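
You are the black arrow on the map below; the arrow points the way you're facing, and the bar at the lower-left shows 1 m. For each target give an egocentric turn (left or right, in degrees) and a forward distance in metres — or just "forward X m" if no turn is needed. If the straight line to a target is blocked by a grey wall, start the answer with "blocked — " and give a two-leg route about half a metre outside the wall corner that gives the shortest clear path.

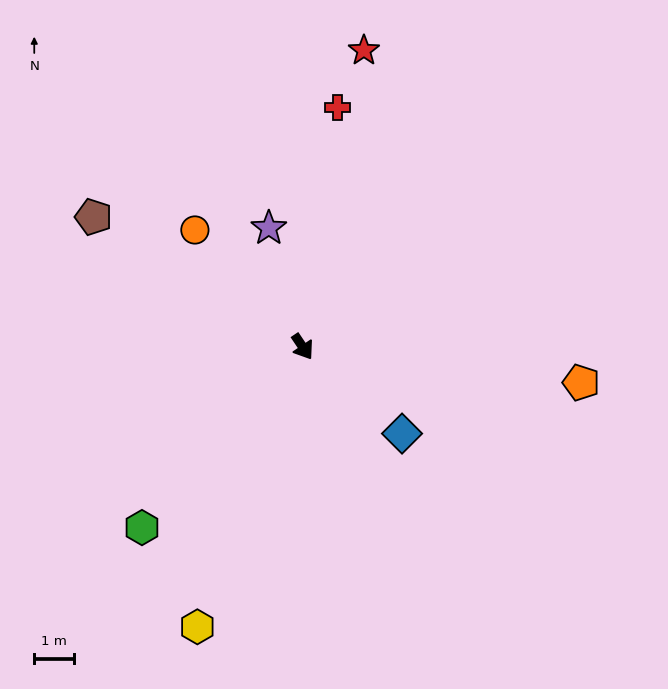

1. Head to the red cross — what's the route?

turn left 138°, forward 6.2 m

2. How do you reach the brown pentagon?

turn right 156°, forward 6.3 m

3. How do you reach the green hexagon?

turn right 76°, forward 6.2 m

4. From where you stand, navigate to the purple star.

turn left 162°, forward 3.1 m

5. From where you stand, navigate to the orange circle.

turn right 171°, forward 4.0 m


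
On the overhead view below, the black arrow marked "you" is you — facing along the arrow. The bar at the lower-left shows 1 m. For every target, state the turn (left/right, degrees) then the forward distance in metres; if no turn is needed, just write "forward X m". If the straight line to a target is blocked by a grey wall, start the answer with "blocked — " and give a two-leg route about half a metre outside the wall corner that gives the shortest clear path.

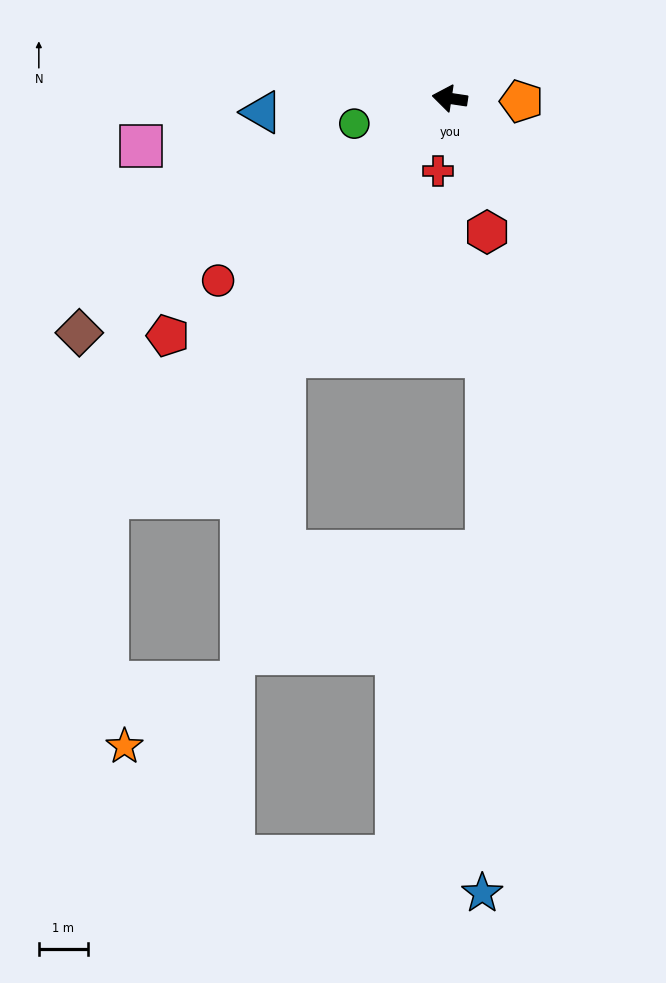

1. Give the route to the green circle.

turn left 23°, forward 2.0 m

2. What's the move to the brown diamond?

turn left 41°, forward 8.9 m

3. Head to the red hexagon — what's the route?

turn left 114°, forward 2.8 m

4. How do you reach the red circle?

turn left 47°, forward 6.0 m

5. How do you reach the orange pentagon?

turn right 174°, forward 1.5 m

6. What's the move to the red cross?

turn left 89°, forward 1.5 m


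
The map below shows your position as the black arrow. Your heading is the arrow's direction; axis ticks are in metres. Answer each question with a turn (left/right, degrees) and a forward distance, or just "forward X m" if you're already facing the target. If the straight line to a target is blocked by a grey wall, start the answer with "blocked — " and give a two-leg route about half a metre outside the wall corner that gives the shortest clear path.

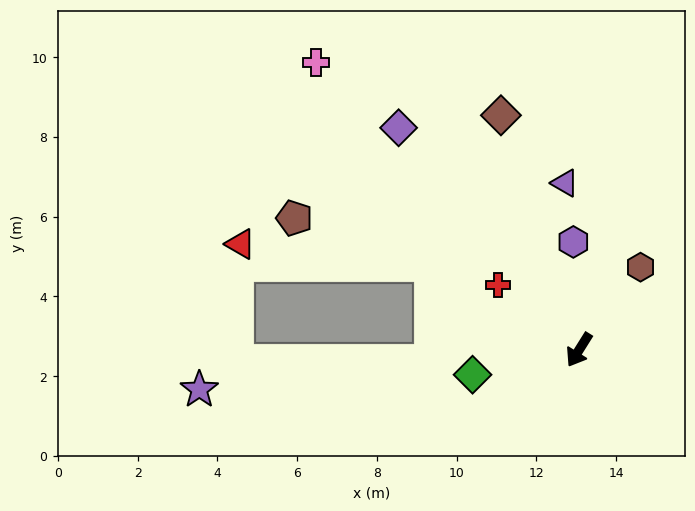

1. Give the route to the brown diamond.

turn right 130°, forward 6.2 m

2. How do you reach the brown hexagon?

turn left 175°, forward 2.6 m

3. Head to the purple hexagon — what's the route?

turn right 145°, forward 2.7 m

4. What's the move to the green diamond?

turn right 45°, forward 2.7 m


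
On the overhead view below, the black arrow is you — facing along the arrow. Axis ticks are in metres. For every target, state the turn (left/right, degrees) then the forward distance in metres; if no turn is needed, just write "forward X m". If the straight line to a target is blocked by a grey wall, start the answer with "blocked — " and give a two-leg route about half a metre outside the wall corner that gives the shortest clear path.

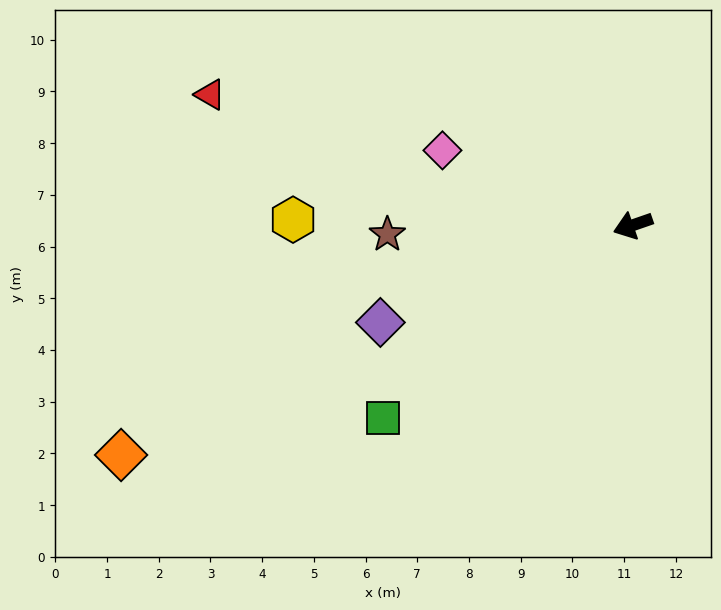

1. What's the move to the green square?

turn left 19°, forward 6.1 m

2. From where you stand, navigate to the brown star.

turn right 17°, forward 4.8 m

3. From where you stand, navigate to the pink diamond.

turn right 41°, forward 4.0 m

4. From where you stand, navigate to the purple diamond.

forward 5.2 m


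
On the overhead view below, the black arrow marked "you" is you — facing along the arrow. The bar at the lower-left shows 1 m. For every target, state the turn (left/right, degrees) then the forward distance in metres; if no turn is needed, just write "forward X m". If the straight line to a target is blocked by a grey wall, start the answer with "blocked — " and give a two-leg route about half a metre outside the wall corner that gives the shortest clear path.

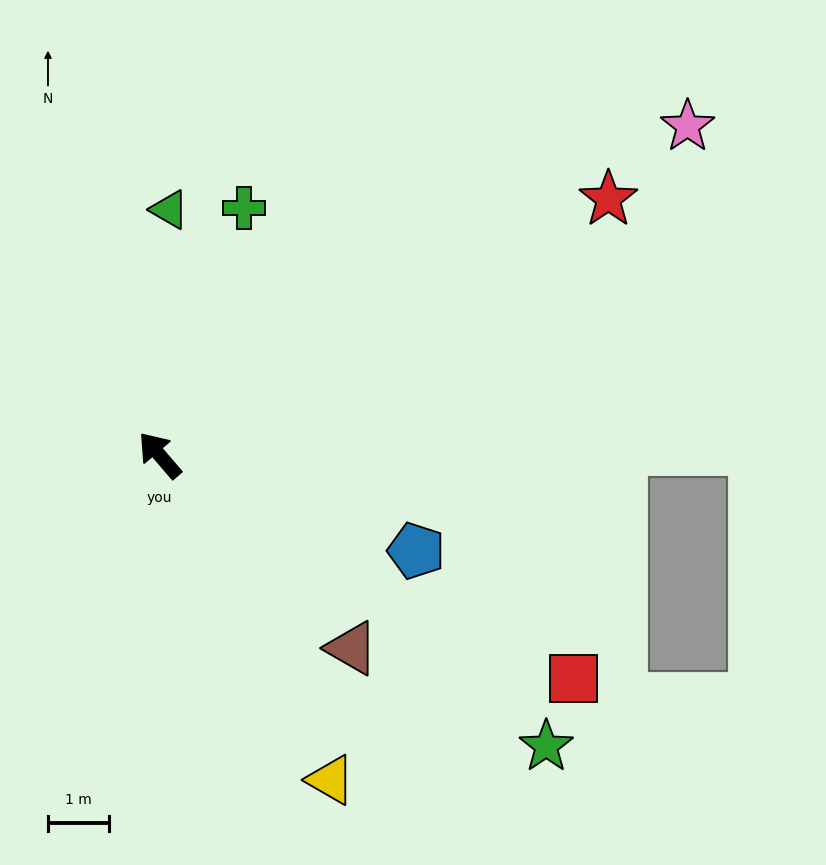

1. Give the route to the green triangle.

turn right 43°, forward 4.0 m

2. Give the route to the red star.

turn right 101°, forward 8.4 m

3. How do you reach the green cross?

turn right 59°, forward 4.2 m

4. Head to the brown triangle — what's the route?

turn right 176°, forward 4.4 m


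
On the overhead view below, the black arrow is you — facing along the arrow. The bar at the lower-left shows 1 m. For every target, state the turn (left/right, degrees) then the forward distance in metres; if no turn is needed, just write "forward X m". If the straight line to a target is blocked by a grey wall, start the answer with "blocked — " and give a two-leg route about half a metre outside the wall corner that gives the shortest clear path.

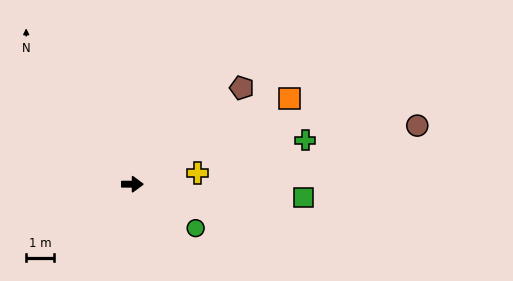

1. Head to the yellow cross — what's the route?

turn left 10°, forward 2.4 m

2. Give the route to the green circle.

turn right 35°, forward 2.7 m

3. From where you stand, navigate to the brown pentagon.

turn left 41°, forward 5.2 m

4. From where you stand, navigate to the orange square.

turn left 29°, forward 6.4 m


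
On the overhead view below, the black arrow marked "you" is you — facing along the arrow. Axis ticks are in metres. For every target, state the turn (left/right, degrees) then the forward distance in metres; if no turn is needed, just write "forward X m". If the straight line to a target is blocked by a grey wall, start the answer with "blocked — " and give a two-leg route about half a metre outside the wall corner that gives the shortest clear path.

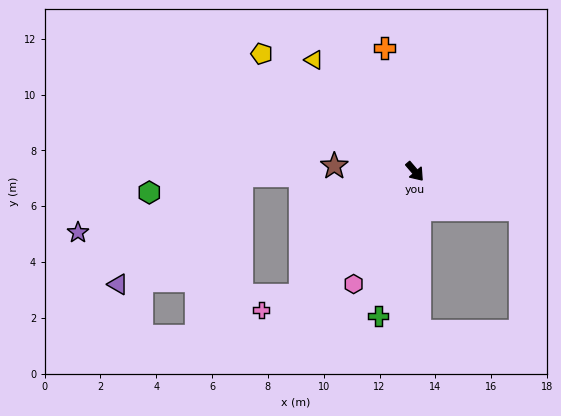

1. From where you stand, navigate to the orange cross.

turn left 153°, forward 4.6 m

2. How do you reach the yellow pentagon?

turn right 168°, forward 6.9 m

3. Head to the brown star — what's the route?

turn right 134°, forward 2.9 m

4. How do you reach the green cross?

turn right 55°, forward 5.3 m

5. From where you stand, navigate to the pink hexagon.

turn right 69°, forward 4.6 m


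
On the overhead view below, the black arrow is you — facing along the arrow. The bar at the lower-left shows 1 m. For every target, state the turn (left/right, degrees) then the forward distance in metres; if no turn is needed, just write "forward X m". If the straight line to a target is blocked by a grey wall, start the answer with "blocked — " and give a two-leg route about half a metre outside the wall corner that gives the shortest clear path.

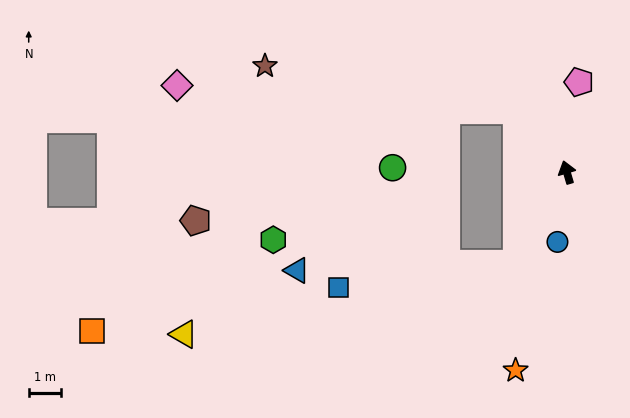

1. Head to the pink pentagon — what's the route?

turn right 24°, forward 2.8 m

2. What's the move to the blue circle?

turn left 156°, forward 2.2 m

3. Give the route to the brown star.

blocked — turn left 23°, forward 2.5 m, then turn left 41°, forward 7.9 m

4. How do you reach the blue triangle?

blocked — turn left 135°, forward 3.2 m, then turn right 60°, forward 6.8 m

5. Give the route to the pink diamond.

blocked — turn left 23°, forward 2.5 m, then turn left 46°, forward 10.5 m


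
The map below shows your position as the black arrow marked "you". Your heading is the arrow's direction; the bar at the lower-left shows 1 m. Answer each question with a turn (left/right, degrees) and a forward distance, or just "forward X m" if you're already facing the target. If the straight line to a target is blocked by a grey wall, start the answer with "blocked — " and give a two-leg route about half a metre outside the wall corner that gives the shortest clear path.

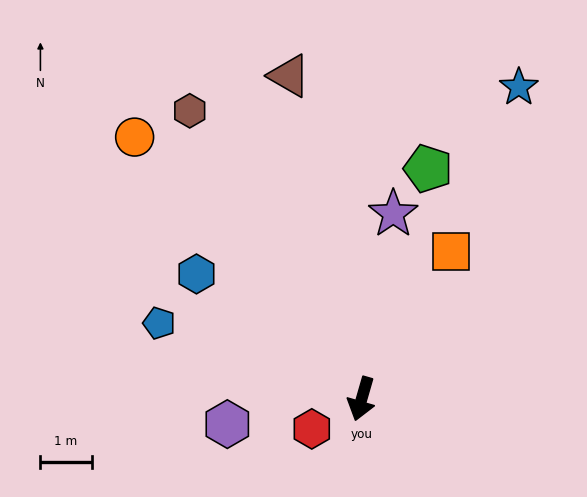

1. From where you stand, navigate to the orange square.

turn left 165°, forward 3.4 m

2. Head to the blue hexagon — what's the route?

turn right 111°, forward 4.0 m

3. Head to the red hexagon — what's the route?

turn right 43°, forward 1.1 m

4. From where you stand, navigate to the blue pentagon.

turn right 94°, forward 4.2 m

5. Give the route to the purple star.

turn right 174°, forward 3.7 m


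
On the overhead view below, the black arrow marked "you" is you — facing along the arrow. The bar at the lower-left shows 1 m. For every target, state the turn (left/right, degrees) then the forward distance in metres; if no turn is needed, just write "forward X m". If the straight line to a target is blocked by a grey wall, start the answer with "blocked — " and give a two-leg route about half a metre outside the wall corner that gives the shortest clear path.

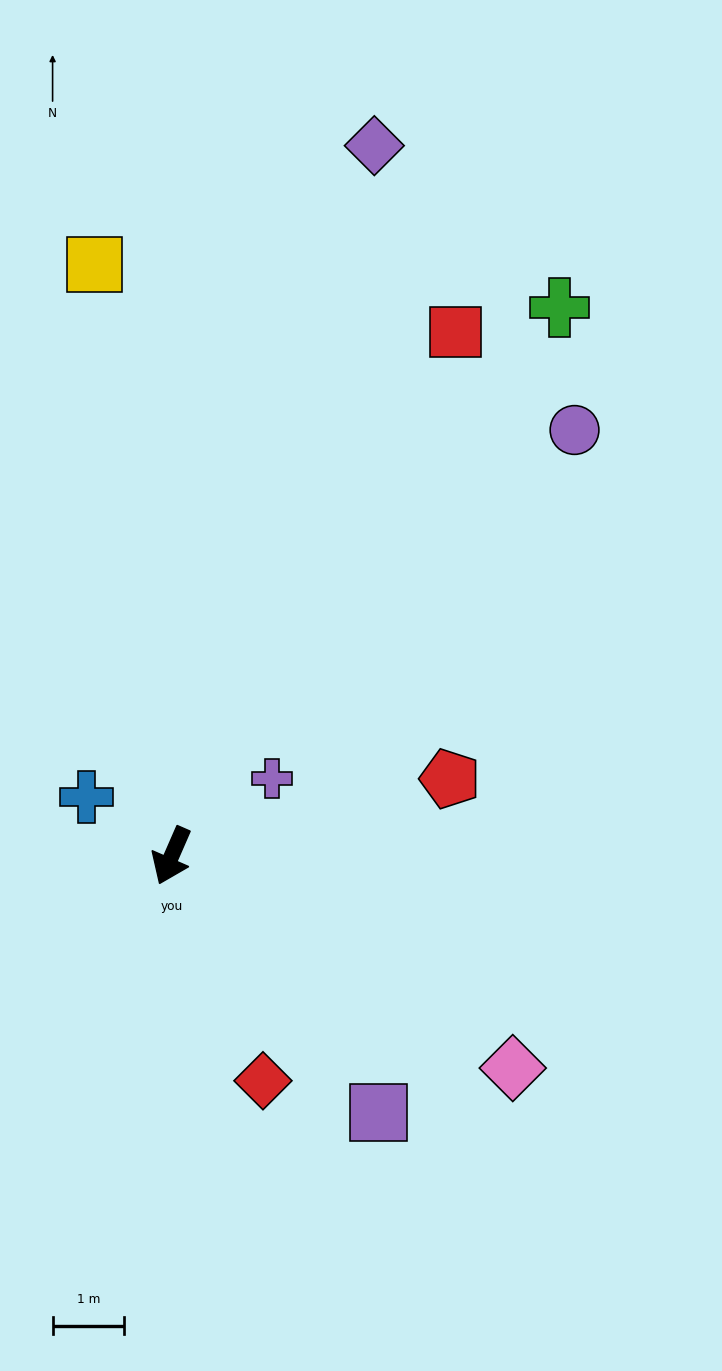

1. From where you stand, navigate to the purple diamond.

turn right 172°, forward 10.3 m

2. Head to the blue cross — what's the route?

turn right 101°, forward 1.4 m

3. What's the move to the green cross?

turn left 168°, forward 9.4 m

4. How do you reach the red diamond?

turn left 46°, forward 3.4 m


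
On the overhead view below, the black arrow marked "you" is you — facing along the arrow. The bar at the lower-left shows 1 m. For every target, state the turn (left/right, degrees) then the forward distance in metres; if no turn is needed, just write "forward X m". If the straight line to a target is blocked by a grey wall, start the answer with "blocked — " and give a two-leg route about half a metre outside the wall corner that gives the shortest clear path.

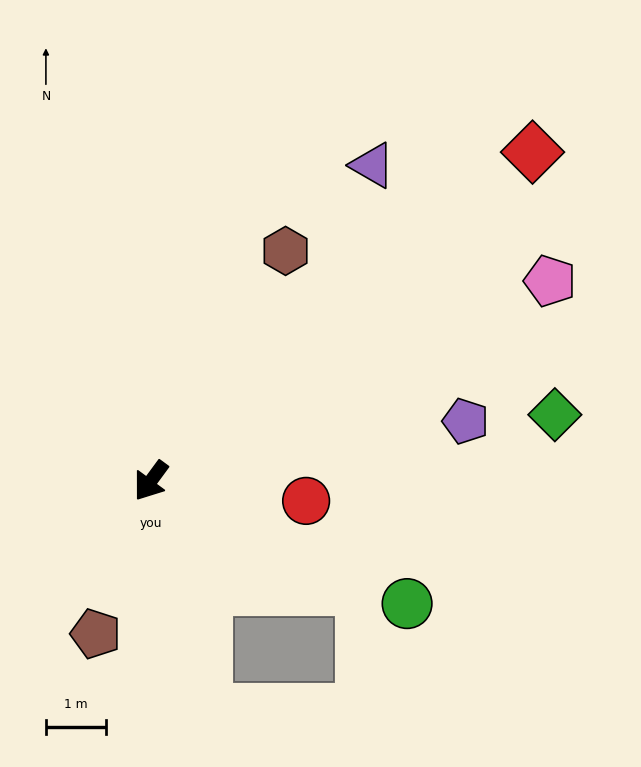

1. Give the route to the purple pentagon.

turn left 137°, forward 5.3 m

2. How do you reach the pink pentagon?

turn left 153°, forward 7.4 m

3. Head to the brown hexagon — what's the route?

turn right 174°, forward 4.4 m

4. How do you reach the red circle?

turn left 119°, forward 2.6 m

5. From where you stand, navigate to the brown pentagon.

turn left 16°, forward 2.7 m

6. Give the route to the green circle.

turn left 101°, forward 4.7 m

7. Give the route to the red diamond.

turn left 167°, forward 8.4 m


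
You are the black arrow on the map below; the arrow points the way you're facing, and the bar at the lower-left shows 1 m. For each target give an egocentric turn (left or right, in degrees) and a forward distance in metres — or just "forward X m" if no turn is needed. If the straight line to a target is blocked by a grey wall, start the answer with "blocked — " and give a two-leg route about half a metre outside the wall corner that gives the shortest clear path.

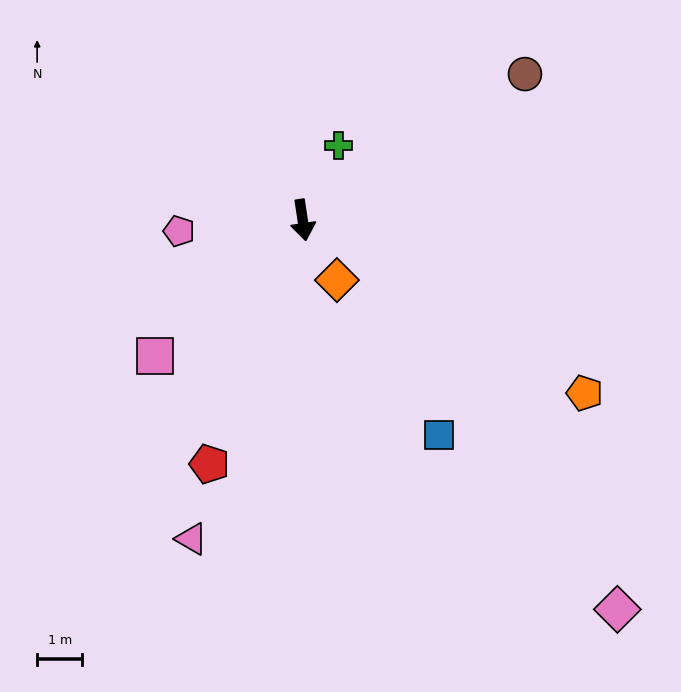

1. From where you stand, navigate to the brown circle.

turn left 115°, forward 5.9 m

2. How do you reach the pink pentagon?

turn right 93°, forward 2.8 m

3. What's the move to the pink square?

turn right 56°, forward 4.4 m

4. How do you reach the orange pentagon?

turn left 50°, forward 7.3 m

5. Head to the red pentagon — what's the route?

turn right 29°, forward 5.8 m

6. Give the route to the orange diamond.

turn left 21°, forward 1.5 m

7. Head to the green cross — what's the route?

turn left 146°, forward 1.8 m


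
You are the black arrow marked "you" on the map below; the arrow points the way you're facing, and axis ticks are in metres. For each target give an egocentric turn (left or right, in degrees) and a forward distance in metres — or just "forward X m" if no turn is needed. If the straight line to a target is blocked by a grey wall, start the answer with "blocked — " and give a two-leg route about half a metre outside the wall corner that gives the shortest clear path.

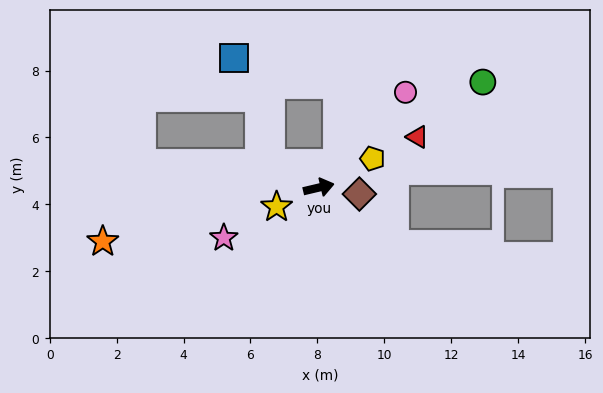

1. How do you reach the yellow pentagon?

turn left 15°, forward 1.8 m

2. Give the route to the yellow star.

turn right 169°, forward 1.4 m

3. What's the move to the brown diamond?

turn right 22°, forward 1.2 m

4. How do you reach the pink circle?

turn left 34°, forward 3.9 m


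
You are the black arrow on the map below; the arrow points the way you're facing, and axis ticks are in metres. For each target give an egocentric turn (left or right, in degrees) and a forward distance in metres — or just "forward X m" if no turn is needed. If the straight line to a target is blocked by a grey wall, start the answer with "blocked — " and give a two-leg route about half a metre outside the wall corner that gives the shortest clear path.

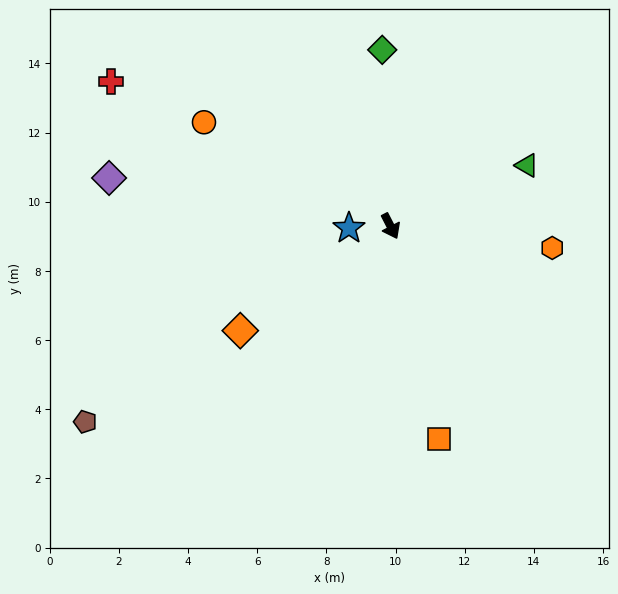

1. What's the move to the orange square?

turn right 14°, forward 6.3 m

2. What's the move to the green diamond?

turn left 156°, forward 5.1 m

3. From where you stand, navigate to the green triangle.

turn left 87°, forward 4.3 m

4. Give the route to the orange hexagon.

turn left 55°, forward 4.7 m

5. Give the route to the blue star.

turn right 114°, forward 1.2 m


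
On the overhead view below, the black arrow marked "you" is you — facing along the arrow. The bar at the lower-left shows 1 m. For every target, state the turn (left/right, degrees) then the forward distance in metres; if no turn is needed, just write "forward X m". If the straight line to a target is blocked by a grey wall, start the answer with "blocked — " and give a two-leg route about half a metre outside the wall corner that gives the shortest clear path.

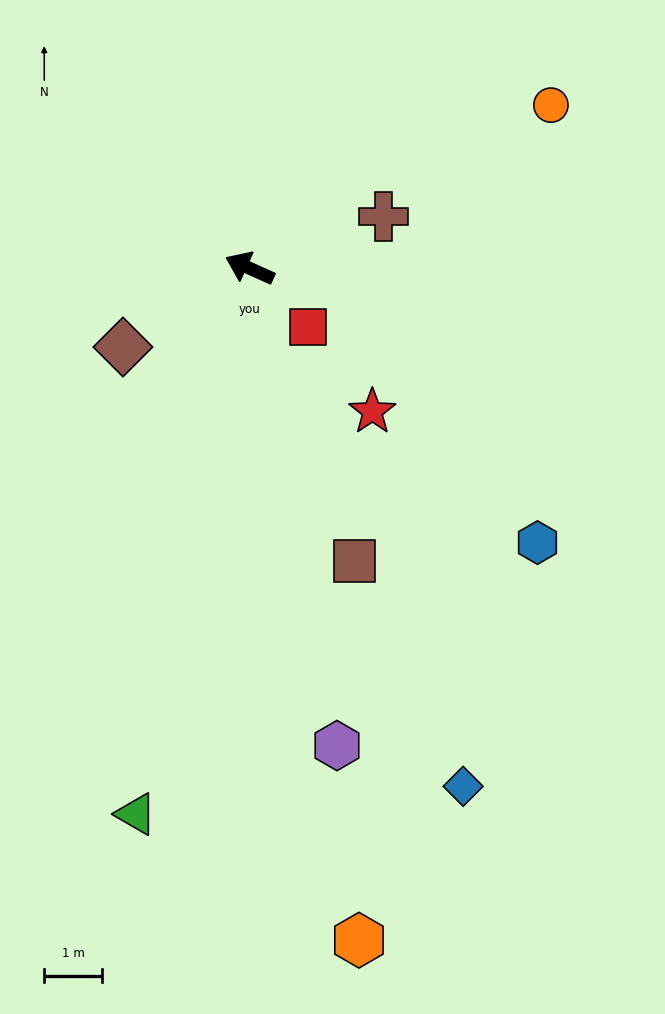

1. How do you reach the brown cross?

turn right 135°, forward 2.5 m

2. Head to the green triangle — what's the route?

turn left 102°, forward 9.6 m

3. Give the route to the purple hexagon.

turn left 125°, forward 8.4 m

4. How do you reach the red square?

turn left 159°, forward 1.4 m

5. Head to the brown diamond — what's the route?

turn left 56°, forward 2.6 m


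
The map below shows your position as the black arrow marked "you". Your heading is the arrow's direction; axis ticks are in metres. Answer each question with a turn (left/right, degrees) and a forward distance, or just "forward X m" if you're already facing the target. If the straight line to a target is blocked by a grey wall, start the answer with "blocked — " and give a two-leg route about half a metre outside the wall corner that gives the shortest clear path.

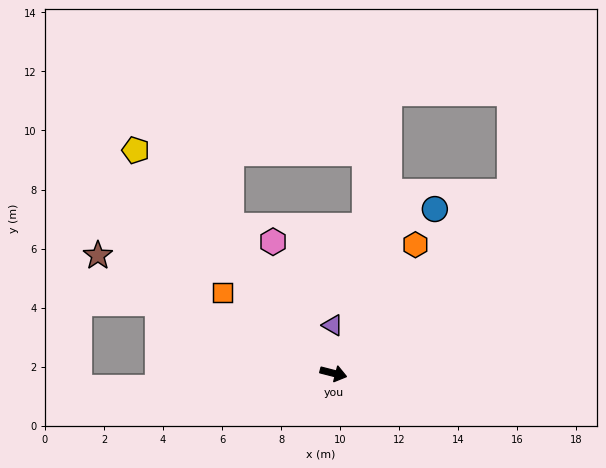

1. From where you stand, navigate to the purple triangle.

turn left 105°, forward 1.6 m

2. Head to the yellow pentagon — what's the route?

turn left 146°, forward 10.1 m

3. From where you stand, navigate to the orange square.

turn left 158°, forward 4.7 m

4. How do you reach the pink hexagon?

turn left 129°, forward 4.9 m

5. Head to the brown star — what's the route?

turn left 168°, forward 8.9 m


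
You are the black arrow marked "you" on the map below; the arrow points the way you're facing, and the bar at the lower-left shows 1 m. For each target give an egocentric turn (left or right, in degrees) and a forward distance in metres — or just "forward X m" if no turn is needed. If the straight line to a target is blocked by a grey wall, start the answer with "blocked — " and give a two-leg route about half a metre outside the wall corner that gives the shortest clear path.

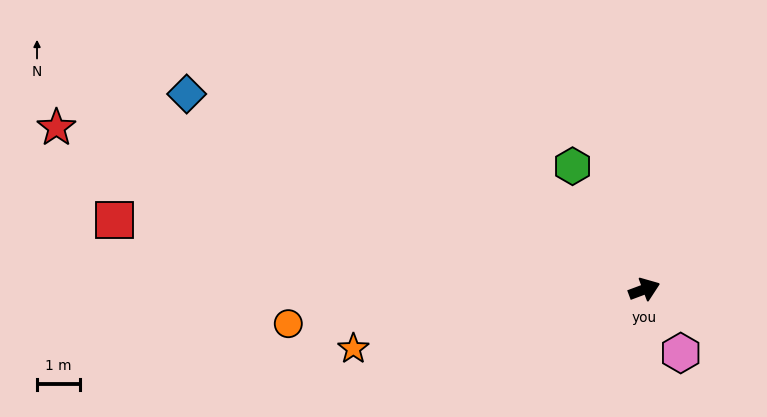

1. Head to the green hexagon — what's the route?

turn left 100°, forward 3.3 m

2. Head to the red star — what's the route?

turn left 144°, forward 14.1 m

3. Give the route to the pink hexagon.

turn right 81°, forward 1.7 m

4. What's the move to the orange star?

turn left 171°, forward 6.9 m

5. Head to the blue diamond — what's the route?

turn left 136°, forward 11.5 m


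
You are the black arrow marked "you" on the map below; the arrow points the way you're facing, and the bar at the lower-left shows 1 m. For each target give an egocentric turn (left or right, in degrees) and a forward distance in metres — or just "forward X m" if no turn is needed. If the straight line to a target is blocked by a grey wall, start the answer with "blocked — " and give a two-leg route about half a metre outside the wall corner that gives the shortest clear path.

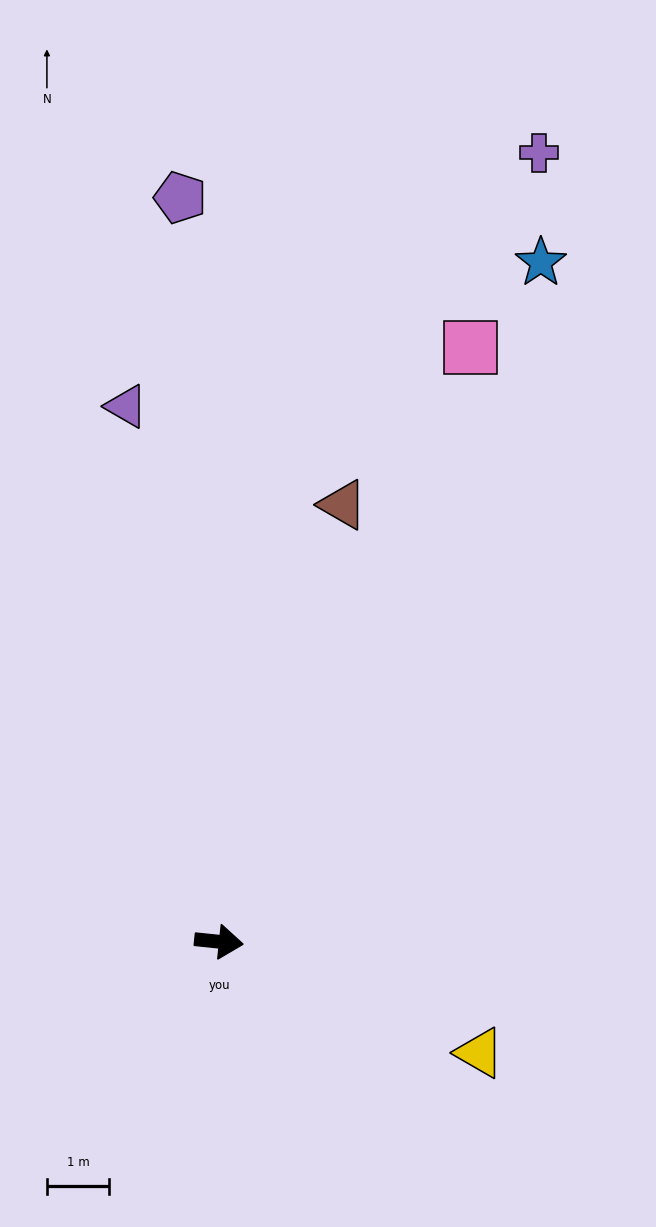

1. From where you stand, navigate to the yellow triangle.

turn right 17°, forward 4.5 m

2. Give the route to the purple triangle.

turn left 106°, forward 8.7 m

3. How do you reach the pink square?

turn left 73°, forward 10.3 m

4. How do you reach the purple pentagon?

turn left 99°, forward 11.9 m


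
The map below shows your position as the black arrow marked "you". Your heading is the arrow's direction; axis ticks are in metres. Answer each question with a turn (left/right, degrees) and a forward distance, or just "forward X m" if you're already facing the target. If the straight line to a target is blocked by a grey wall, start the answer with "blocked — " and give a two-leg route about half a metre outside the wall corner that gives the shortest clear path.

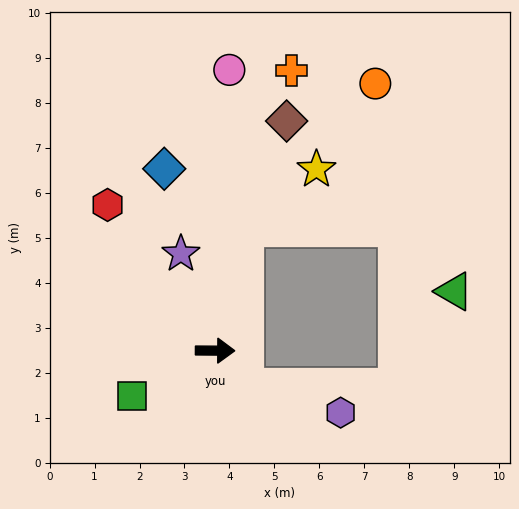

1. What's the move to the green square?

turn right 151°, forward 2.1 m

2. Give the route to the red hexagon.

turn left 127°, forward 4.0 m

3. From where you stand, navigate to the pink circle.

turn left 87°, forward 6.3 m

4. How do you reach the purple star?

turn left 110°, forward 2.3 m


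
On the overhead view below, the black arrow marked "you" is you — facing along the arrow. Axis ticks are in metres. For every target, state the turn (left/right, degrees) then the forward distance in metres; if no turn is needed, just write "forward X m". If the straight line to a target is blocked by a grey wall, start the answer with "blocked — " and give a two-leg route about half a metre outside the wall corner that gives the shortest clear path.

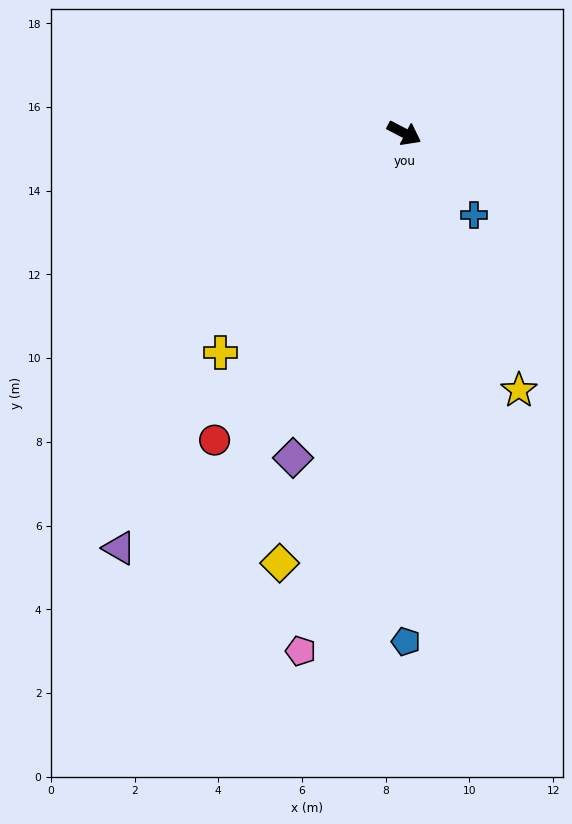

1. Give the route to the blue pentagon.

turn right 62°, forward 12.1 m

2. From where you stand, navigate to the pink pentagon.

turn right 74°, forward 12.6 m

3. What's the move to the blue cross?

turn right 22°, forward 2.6 m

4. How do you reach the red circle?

turn right 94°, forward 8.6 m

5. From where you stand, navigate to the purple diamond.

turn right 81°, forward 8.2 m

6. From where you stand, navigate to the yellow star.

turn right 38°, forward 6.7 m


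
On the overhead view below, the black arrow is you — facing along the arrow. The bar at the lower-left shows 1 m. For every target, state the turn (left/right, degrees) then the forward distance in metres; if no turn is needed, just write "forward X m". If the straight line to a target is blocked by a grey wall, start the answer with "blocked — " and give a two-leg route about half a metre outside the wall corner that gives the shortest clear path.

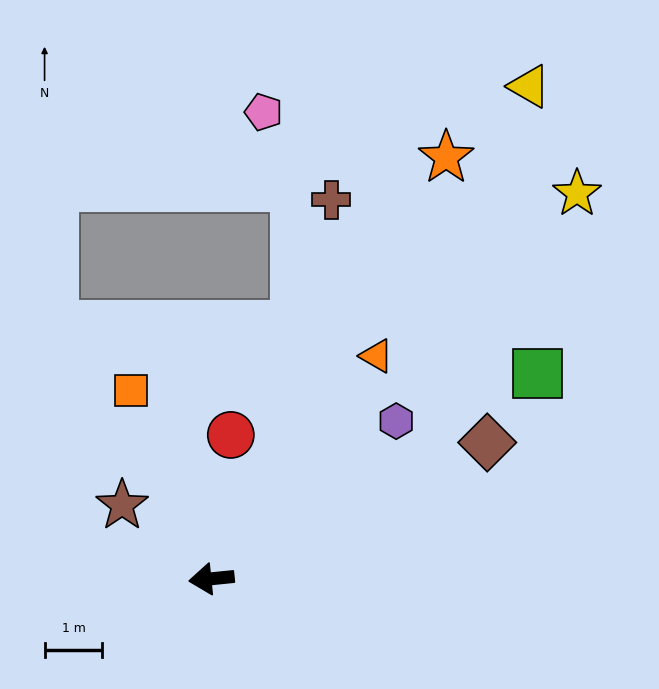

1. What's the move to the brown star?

turn right 45°, forward 2.0 m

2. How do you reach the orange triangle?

turn right 132°, forward 4.8 m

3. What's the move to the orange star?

turn right 125°, forward 8.4 m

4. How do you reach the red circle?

turn right 103°, forward 2.5 m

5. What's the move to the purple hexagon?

turn right 145°, forward 4.2 m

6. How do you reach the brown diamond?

turn right 159°, forward 5.3 m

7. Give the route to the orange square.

turn right 73°, forward 3.5 m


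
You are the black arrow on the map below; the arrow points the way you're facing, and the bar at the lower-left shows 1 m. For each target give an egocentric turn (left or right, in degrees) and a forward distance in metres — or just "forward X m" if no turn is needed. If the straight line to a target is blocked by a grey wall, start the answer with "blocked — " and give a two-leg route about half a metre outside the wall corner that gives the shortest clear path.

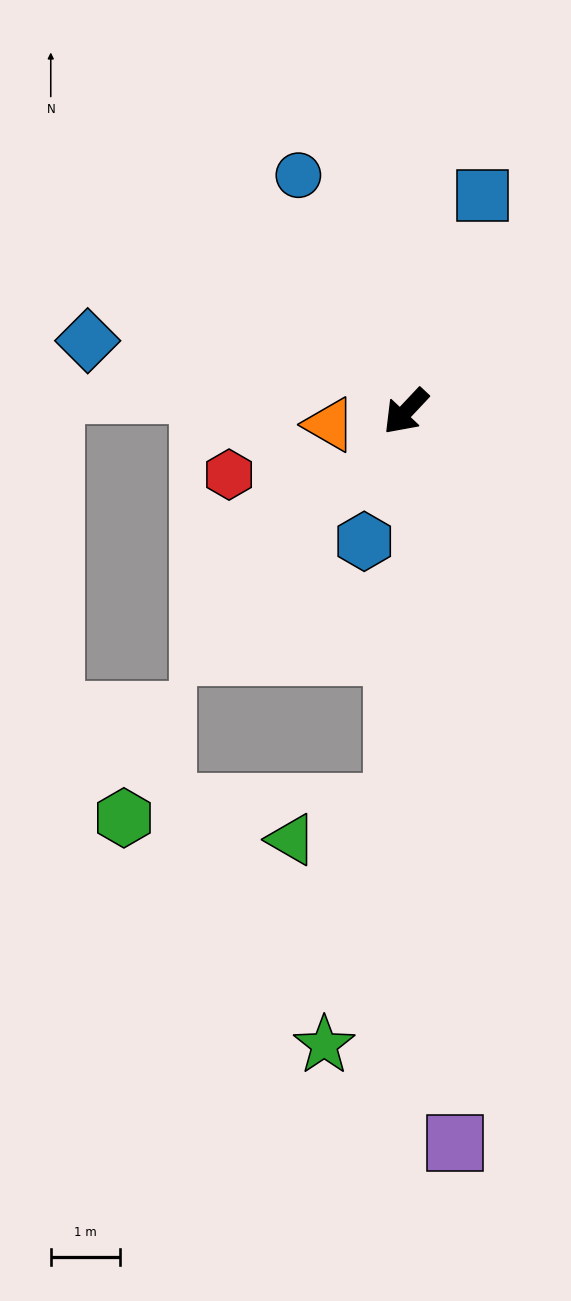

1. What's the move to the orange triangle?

turn right 37°, forward 1.1 m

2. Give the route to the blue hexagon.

turn left 25°, forward 2.0 m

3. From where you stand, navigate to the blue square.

turn right 156°, forward 3.3 m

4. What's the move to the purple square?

turn left 47°, forward 10.6 m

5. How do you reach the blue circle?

turn right 112°, forward 3.8 m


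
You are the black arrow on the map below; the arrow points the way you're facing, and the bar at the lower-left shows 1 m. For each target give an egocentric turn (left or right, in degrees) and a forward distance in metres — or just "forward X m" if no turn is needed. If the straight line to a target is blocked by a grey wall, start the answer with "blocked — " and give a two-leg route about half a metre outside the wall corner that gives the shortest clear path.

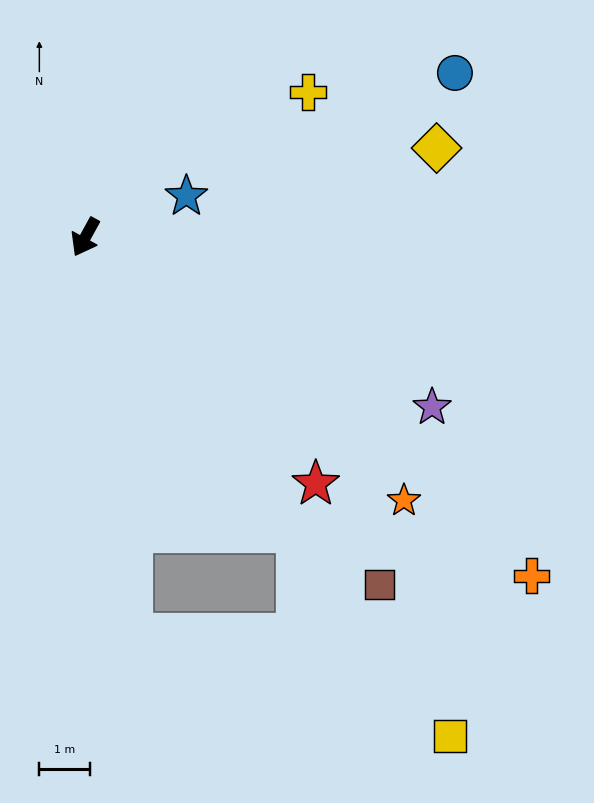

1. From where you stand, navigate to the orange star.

turn left 79°, forward 8.1 m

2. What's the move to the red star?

turn left 72°, forward 6.6 m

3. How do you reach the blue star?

turn left 141°, forward 2.1 m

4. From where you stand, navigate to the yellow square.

turn left 65°, forward 12.1 m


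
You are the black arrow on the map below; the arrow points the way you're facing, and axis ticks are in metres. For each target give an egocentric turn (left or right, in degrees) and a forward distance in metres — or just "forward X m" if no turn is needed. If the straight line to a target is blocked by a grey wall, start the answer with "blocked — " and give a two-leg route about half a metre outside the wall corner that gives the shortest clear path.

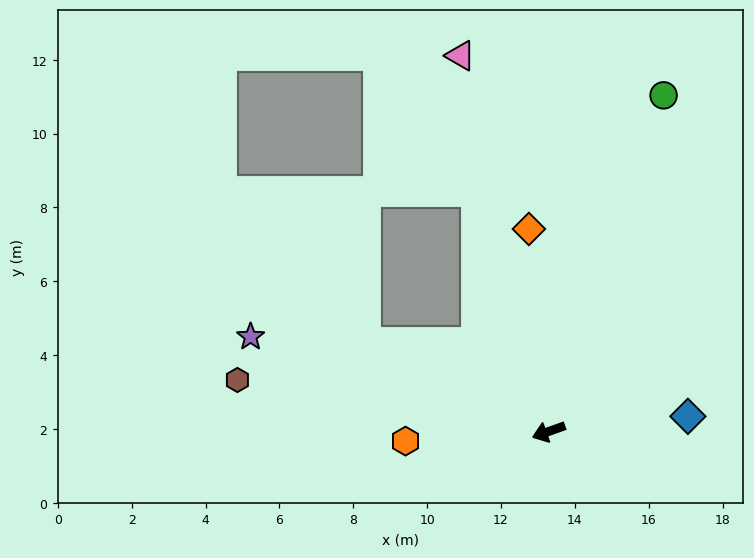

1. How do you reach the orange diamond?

turn right 104°, forward 5.5 m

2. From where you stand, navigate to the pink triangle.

turn right 97°, forward 10.5 m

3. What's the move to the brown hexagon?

turn right 29°, forward 8.5 m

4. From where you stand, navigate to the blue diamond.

turn left 166°, forward 3.8 m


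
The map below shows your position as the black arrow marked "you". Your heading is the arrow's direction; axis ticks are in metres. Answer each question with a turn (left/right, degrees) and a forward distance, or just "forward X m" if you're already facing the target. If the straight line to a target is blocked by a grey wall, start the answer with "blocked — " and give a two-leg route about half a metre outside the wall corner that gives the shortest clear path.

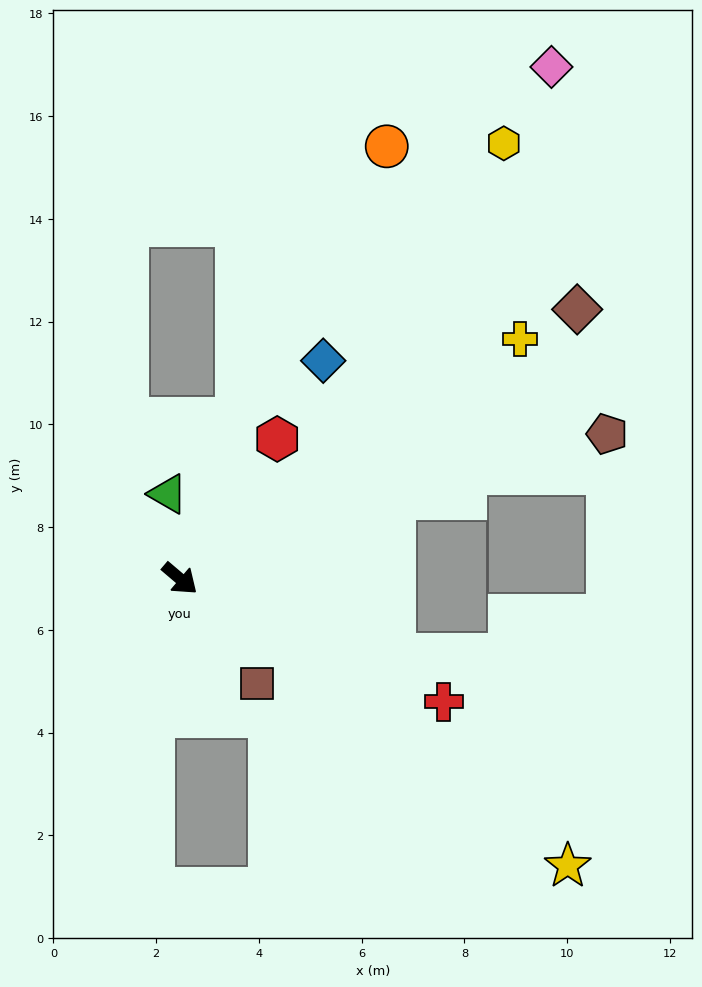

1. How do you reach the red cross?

turn left 15°, forward 5.7 m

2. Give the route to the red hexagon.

turn left 95°, forward 3.3 m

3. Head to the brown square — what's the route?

turn right 13°, forward 2.5 m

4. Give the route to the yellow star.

turn left 4°, forward 9.4 m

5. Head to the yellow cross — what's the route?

turn left 75°, forward 8.1 m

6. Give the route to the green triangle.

turn left 138°, forward 1.7 m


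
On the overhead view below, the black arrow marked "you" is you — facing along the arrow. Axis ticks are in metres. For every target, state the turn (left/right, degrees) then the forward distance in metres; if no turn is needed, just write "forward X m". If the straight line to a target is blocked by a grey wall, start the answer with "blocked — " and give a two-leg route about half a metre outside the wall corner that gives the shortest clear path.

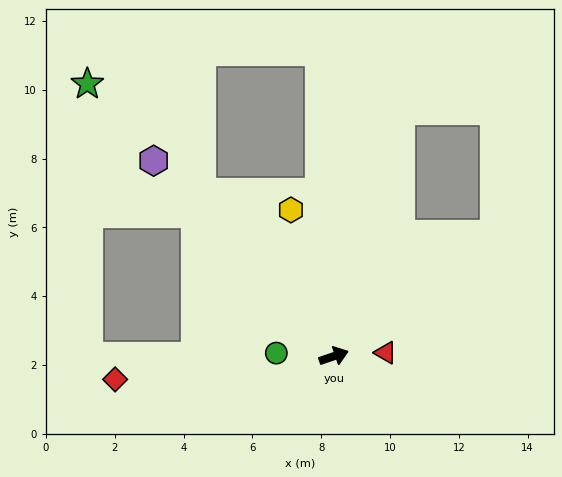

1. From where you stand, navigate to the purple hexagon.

turn left 114°, forward 7.7 m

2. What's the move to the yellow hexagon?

turn left 88°, forward 4.4 m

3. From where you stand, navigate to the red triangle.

turn right 15°, forward 1.5 m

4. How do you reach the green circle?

turn left 158°, forward 1.7 m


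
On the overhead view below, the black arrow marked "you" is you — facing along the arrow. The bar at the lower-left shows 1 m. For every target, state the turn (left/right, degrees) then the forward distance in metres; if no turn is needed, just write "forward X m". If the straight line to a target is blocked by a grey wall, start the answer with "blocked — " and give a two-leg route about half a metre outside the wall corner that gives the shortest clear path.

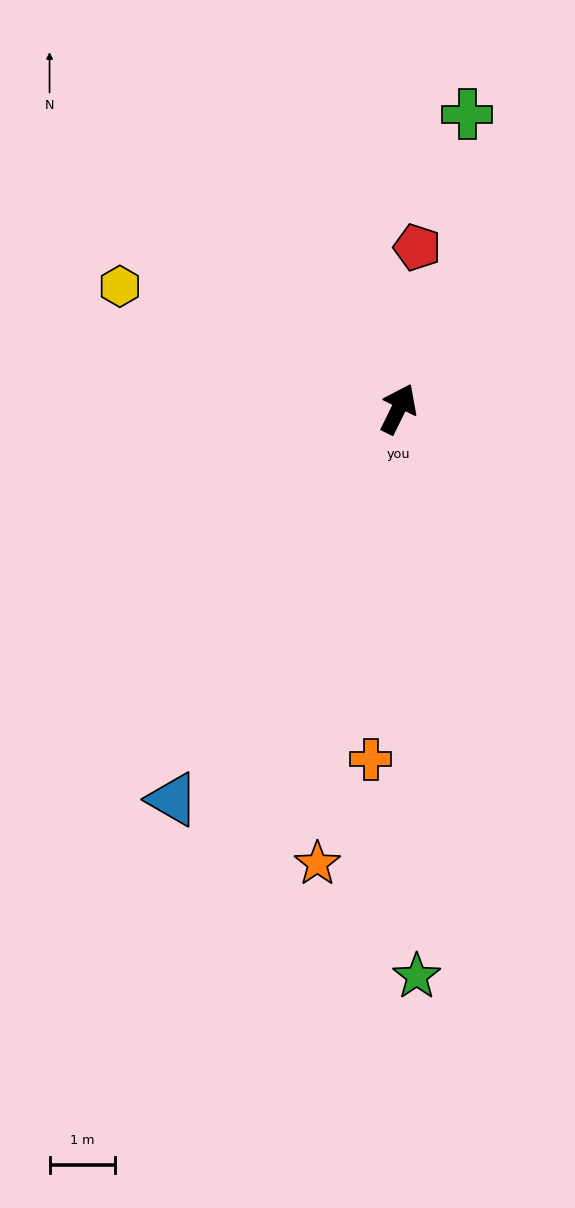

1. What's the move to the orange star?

turn right 164°, forward 7.0 m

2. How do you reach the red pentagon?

turn left 20°, forward 2.5 m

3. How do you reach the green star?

turn right 152°, forward 8.7 m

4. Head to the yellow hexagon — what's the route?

turn left 92°, forward 4.6 m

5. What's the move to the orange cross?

turn right 158°, forward 5.4 m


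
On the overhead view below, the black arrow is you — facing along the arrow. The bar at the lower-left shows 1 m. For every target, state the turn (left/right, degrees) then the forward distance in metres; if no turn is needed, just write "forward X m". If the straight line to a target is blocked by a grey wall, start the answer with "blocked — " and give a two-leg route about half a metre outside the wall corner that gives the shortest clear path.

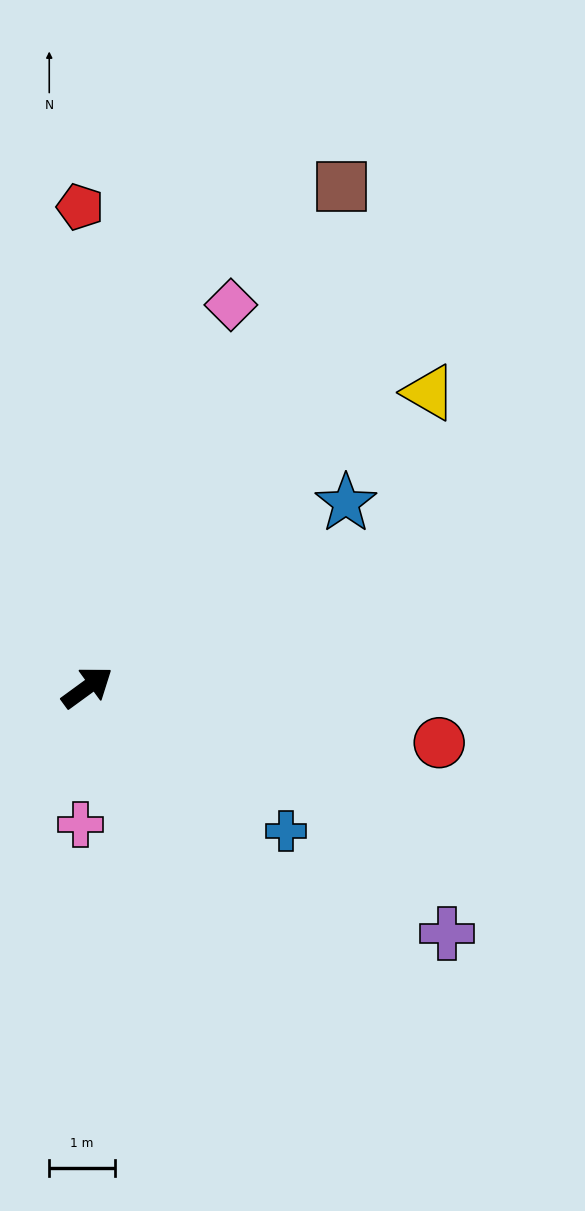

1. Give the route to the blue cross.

turn right 72°, forward 3.7 m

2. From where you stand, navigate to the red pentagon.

turn left 55°, forward 7.3 m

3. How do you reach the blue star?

forward 4.8 m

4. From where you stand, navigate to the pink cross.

turn right 129°, forward 2.1 m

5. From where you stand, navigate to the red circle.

turn right 45°, forward 5.4 m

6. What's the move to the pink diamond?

turn left 33°, forward 6.2 m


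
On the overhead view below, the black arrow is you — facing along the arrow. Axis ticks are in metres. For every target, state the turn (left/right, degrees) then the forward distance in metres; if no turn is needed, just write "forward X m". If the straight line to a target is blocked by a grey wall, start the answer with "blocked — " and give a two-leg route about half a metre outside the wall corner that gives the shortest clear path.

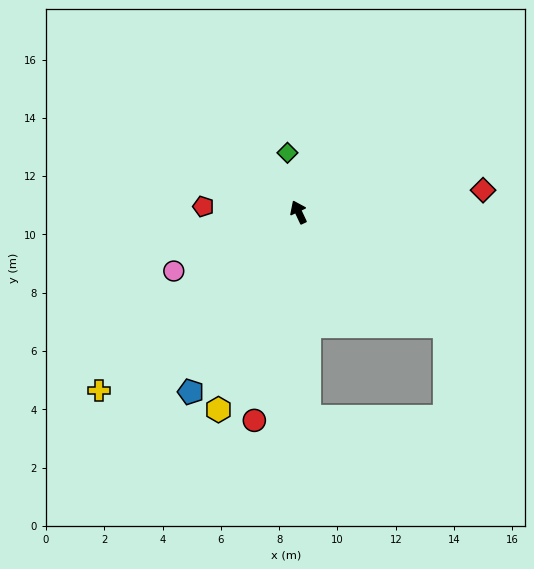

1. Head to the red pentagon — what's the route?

turn left 61°, forward 3.3 m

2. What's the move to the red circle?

turn left 143°, forward 7.3 m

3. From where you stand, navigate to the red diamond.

turn right 108°, forward 6.4 m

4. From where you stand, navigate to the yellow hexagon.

turn left 133°, forward 7.3 m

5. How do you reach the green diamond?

turn right 15°, forward 2.1 m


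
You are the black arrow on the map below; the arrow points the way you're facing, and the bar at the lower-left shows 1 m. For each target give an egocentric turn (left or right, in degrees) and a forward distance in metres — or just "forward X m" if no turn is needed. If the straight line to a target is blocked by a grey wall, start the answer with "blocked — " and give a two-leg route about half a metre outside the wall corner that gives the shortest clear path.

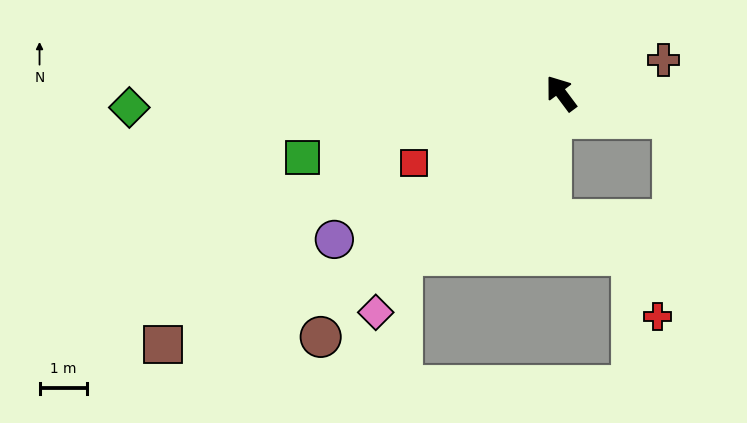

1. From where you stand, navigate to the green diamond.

turn left 55°, forward 9.1 m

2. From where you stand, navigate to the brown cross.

turn right 109°, forward 2.3 m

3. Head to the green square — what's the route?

turn left 67°, forward 5.6 m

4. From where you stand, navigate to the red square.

turn left 79°, forward 3.4 m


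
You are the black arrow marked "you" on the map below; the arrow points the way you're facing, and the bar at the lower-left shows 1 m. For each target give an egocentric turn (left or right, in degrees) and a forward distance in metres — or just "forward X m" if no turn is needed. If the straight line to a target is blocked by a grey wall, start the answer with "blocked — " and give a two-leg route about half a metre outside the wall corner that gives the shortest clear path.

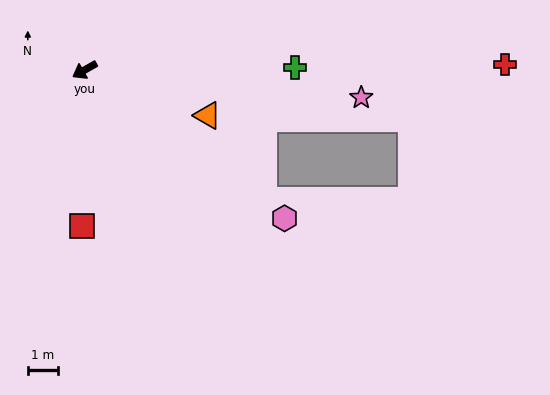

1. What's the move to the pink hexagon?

turn left 114°, forward 8.2 m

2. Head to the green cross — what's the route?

turn left 151°, forward 6.9 m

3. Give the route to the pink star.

turn left 145°, forward 9.2 m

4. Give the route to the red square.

turn left 59°, forward 5.1 m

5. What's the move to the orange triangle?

turn left 130°, forward 4.3 m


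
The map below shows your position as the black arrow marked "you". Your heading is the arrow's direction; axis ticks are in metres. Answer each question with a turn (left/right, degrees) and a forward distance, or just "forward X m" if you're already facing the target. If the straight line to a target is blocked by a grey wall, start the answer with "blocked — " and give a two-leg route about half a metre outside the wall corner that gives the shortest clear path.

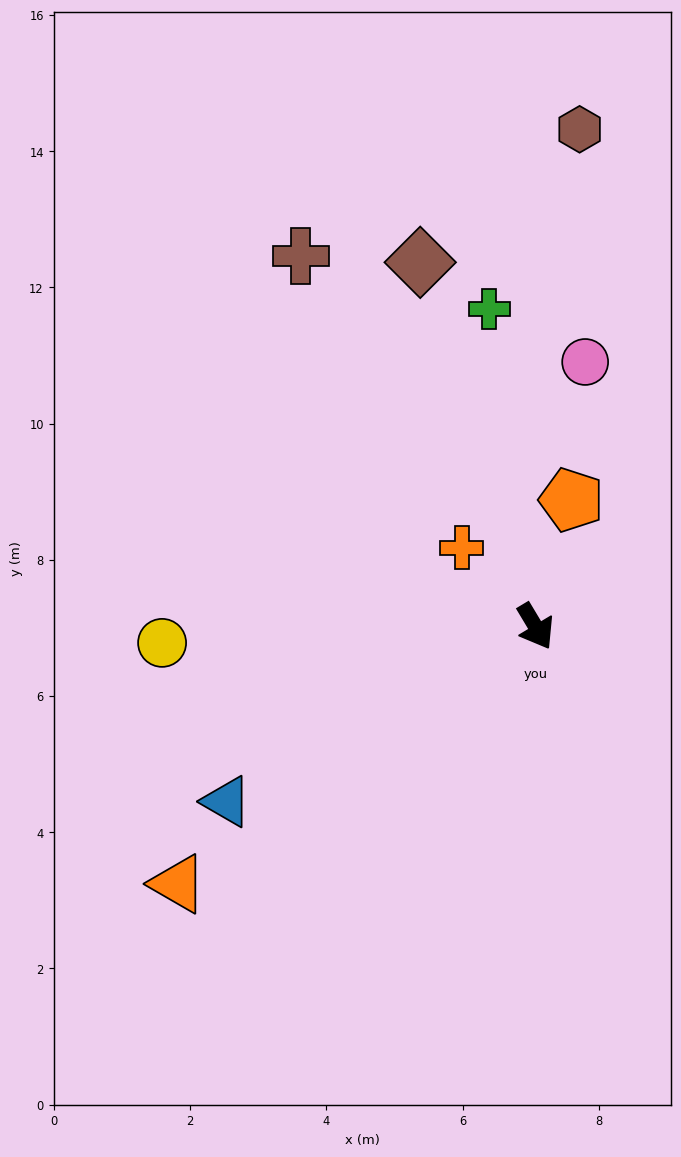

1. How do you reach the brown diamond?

turn left 167°, forward 5.6 m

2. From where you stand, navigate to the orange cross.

turn right 168°, forward 1.6 m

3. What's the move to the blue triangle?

turn right 91°, forward 5.2 m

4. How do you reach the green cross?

turn left 157°, forward 4.7 m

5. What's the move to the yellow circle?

turn right 118°, forward 5.5 m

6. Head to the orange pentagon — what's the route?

turn left 133°, forward 1.9 m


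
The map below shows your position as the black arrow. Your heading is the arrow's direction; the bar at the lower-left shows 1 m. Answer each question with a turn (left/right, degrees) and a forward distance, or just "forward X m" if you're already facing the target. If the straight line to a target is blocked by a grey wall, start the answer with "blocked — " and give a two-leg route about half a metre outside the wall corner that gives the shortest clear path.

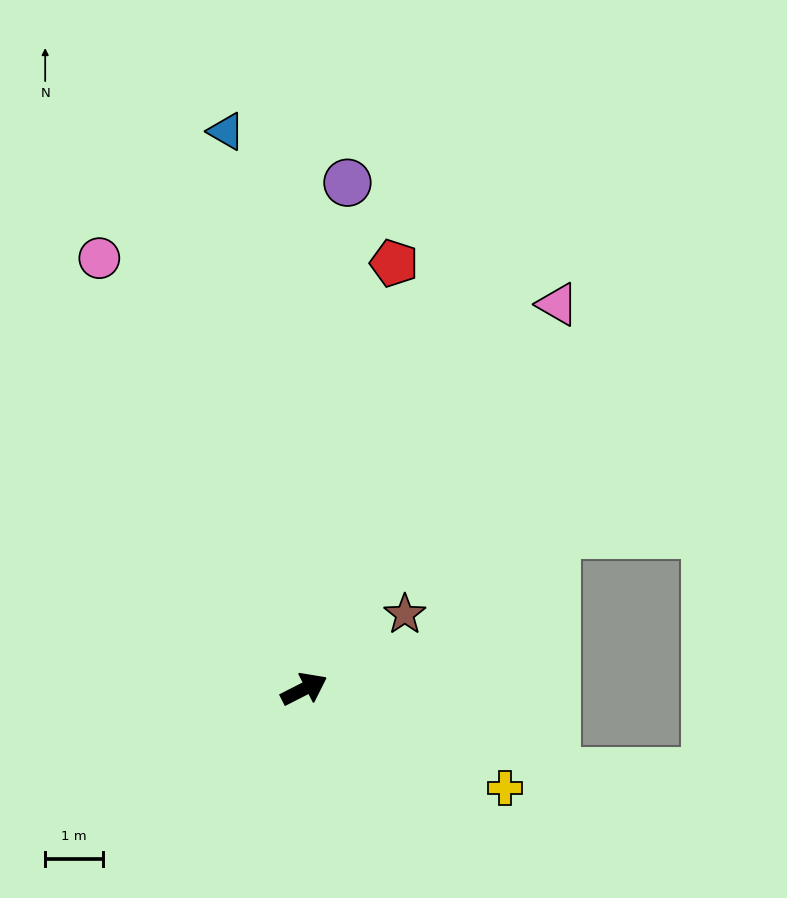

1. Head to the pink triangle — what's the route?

turn left 30°, forward 8.0 m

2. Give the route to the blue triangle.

turn left 71°, forward 9.8 m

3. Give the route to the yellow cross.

turn right 53°, forward 3.9 m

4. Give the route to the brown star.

turn left 10°, forward 2.2 m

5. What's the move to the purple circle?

turn left 58°, forward 8.8 m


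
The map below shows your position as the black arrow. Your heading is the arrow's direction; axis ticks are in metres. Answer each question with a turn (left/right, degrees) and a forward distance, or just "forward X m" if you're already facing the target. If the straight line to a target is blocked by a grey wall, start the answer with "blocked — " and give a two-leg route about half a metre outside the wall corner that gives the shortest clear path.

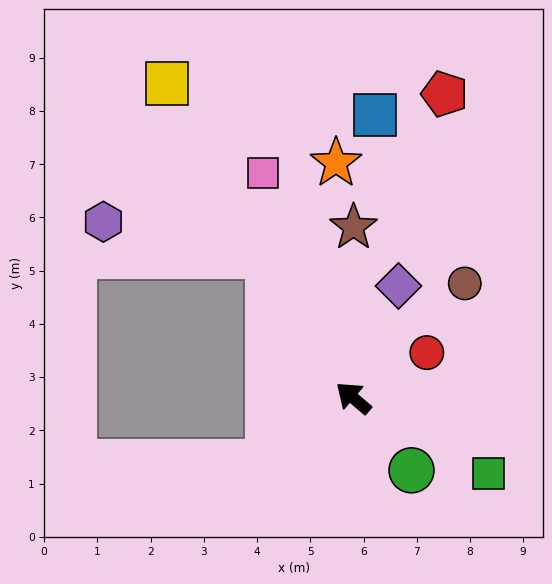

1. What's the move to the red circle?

turn right 108°, forward 1.6 m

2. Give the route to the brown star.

turn right 49°, forward 3.2 m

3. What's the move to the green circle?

turn left 169°, forward 1.7 m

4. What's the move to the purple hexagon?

blocked — turn right 18°, forward 3.1 m, then turn left 47°, forward 3.1 m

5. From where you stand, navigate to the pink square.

turn right 28°, forward 4.6 m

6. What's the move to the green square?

turn right 169°, forward 2.9 m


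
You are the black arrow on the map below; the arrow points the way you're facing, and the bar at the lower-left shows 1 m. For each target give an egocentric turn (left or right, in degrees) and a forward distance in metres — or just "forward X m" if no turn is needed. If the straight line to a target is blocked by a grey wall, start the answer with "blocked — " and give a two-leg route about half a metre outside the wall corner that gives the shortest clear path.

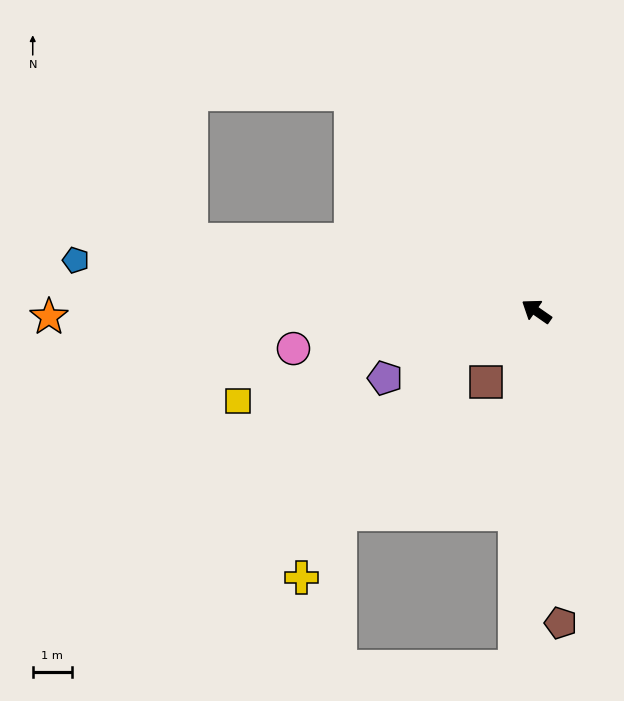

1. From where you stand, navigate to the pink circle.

turn left 44°, forward 6.2 m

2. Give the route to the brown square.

turn left 89°, forward 2.2 m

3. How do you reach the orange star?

turn left 35°, forward 12.4 m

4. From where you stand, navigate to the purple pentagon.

turn left 59°, forward 4.2 m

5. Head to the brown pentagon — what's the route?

turn left 129°, forward 7.9 m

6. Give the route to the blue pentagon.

turn left 28°, forward 11.8 m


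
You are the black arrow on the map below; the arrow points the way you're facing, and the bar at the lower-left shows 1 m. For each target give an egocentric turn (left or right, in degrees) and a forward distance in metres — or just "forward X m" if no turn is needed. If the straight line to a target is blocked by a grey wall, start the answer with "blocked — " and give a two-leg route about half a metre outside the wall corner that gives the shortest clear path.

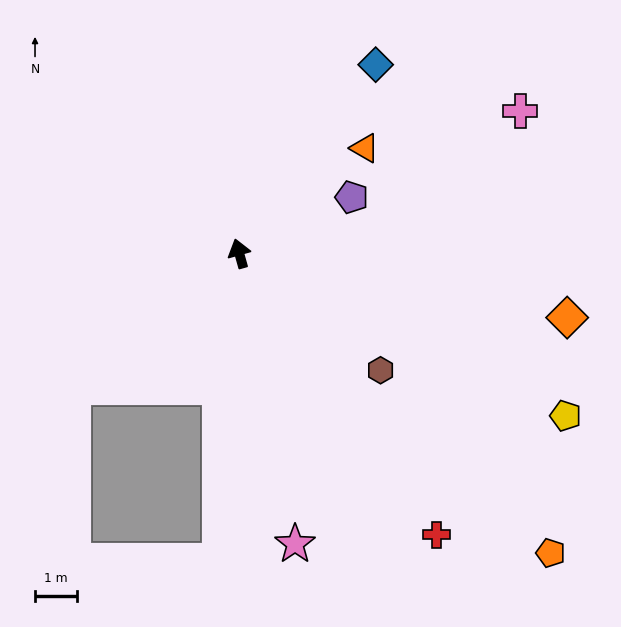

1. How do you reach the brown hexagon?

turn right 145°, forward 4.4 m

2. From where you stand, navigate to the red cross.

turn right 161°, forward 8.2 m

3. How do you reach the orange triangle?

turn right 66°, forward 3.9 m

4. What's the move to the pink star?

turn left 175°, forward 7.0 m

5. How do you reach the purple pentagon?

turn right 79°, forward 3.0 m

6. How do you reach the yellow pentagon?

turn right 132°, forward 8.7 m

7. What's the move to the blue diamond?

turn right 52°, forward 5.5 m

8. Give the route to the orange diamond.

turn right 117°, forward 7.9 m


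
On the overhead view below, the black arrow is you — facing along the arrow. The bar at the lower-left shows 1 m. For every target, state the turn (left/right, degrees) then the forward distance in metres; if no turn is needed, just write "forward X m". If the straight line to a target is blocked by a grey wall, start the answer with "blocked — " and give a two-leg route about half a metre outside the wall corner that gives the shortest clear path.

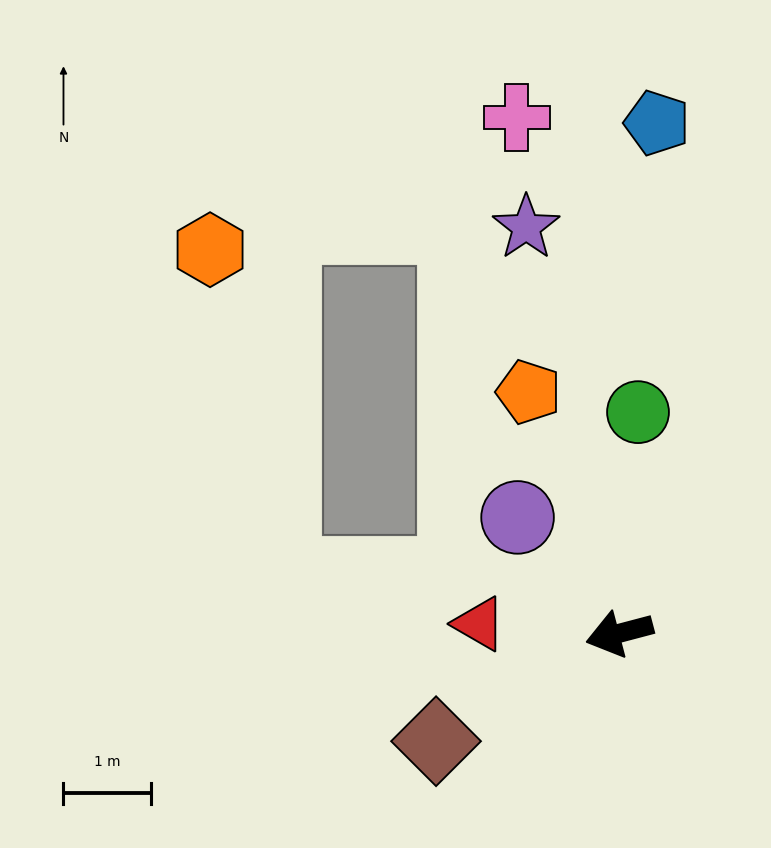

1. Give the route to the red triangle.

turn right 19°, forward 1.6 m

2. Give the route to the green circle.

turn right 110°, forward 2.5 m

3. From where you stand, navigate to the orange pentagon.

turn right 84°, forward 2.9 m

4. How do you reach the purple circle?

turn right 63°, forward 1.8 m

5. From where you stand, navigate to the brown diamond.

turn left 16°, forward 2.4 m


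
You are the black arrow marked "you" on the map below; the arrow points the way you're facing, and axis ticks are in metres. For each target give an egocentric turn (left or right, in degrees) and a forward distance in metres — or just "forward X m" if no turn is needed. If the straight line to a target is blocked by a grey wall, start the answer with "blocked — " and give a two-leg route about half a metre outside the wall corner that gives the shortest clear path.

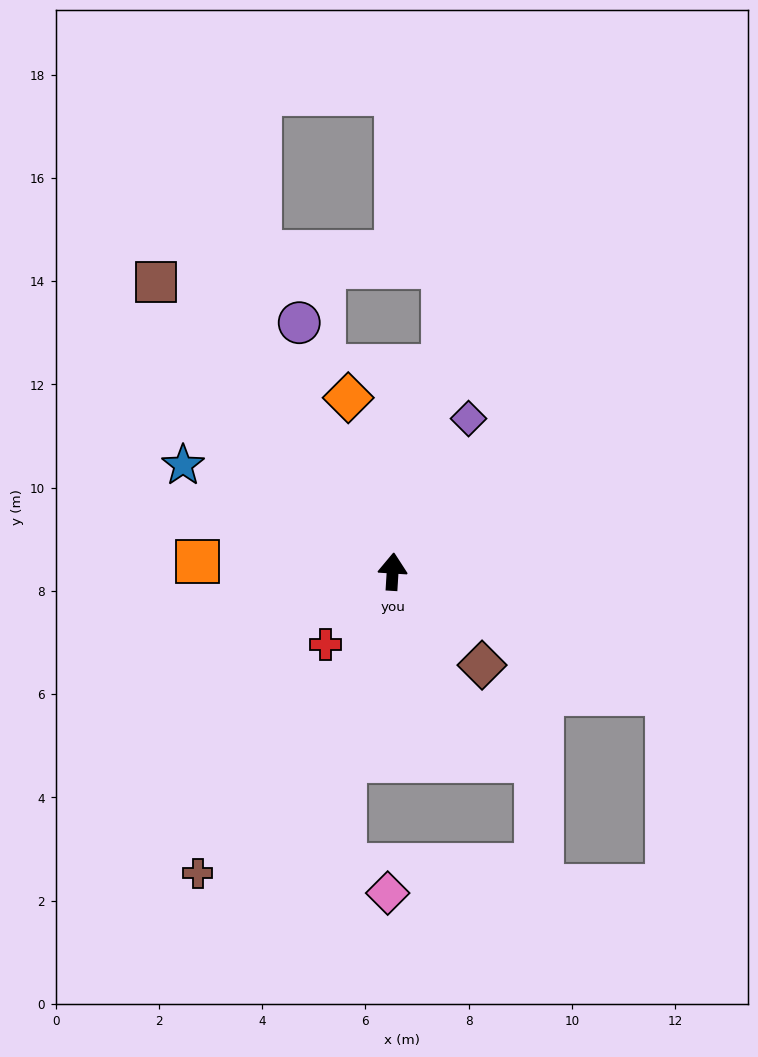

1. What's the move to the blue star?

turn left 67°, forward 4.6 m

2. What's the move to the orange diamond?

turn left 18°, forward 3.5 m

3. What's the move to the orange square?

turn left 90°, forward 3.8 m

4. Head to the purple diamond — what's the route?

turn right 23°, forward 3.3 m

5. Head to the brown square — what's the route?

turn left 43°, forward 7.2 m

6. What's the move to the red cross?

turn left 141°, forward 1.9 m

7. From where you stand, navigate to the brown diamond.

turn right 133°, forward 2.5 m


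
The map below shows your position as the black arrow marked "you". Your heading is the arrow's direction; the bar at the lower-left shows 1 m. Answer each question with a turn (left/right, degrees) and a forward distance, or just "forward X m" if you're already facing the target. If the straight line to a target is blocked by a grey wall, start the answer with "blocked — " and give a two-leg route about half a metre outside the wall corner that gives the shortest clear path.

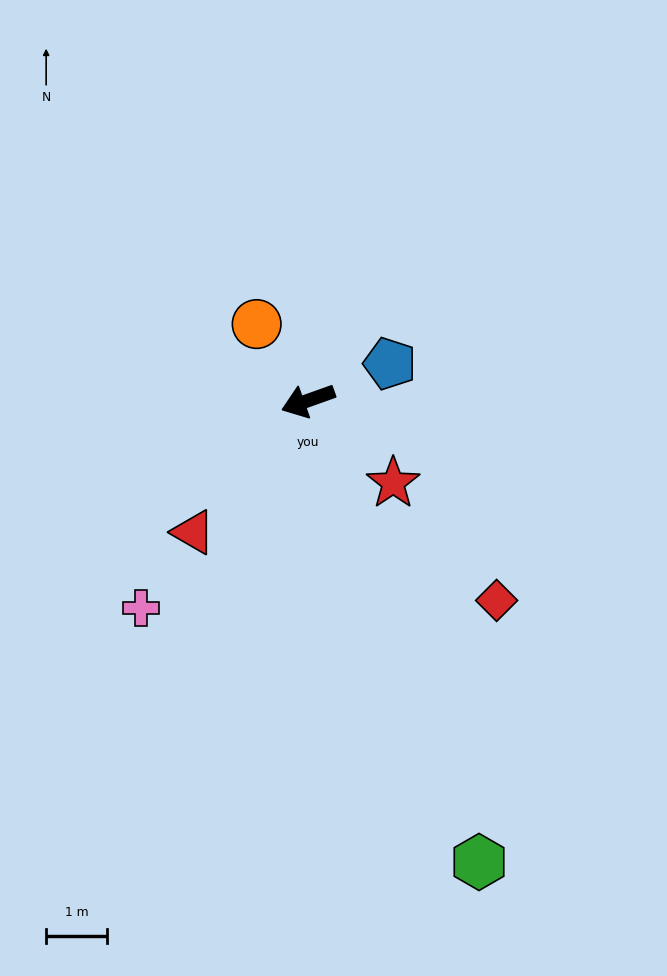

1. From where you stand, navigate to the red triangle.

turn left 29°, forward 2.9 m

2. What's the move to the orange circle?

turn right 76°, forward 1.5 m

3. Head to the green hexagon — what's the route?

turn left 91°, forward 8.1 m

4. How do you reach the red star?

turn left 116°, forward 2.0 m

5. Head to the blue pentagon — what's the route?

turn right 175°, forward 1.5 m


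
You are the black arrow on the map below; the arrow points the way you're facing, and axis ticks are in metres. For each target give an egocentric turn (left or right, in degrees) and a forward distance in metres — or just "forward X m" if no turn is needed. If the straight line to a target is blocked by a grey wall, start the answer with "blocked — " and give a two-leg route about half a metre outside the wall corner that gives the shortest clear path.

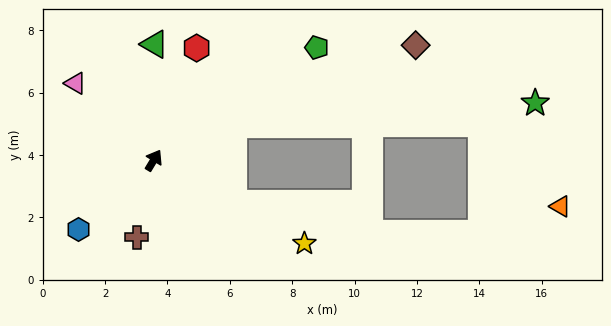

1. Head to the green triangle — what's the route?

turn left 31°, forward 3.7 m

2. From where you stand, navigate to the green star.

blocked — turn right 35°, forward 2.8 m, then turn right 20°, forward 9.7 m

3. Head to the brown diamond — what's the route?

turn right 35°, forward 9.2 m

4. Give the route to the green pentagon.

turn right 24°, forward 6.4 m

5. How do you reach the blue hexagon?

turn left 164°, forward 3.3 m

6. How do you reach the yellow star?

turn right 88°, forward 5.5 m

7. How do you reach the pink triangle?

turn left 77°, forward 3.5 m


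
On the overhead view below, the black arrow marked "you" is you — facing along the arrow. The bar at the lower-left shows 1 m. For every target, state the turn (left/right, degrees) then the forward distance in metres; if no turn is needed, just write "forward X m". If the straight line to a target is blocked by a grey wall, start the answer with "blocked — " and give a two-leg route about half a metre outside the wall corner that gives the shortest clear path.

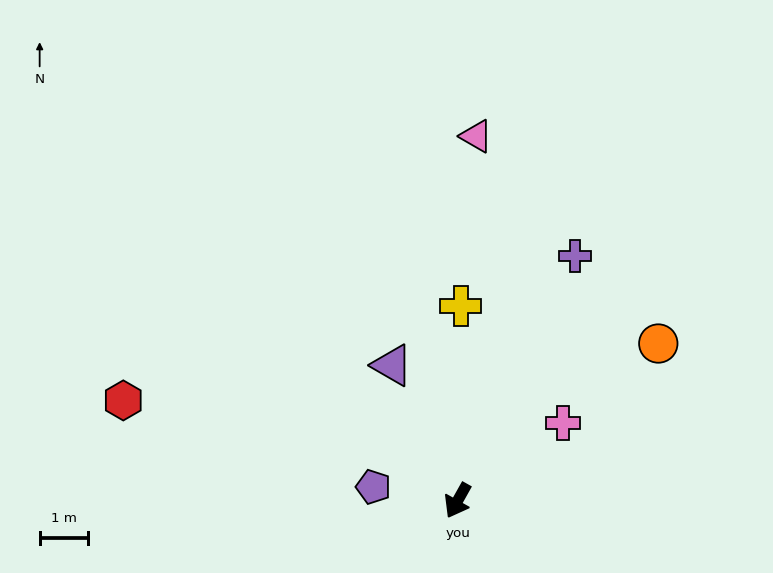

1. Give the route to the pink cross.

turn left 156°, forward 2.7 m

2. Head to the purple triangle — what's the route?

turn right 125°, forward 3.1 m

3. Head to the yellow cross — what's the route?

turn right 152°, forward 4.0 m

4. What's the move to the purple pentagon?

turn right 70°, forward 1.8 m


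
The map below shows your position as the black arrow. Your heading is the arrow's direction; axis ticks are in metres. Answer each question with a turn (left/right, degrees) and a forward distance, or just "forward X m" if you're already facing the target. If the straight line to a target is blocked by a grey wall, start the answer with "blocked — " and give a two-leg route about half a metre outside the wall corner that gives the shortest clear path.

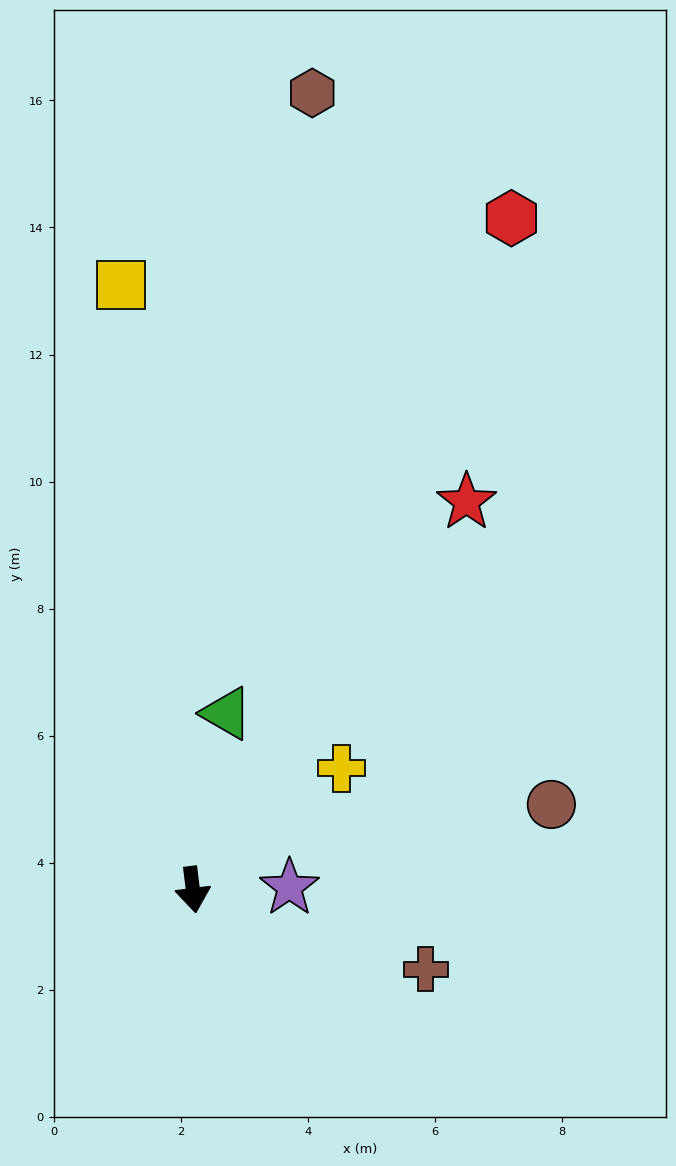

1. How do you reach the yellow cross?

turn left 122°, forward 3.0 m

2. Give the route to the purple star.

turn left 84°, forward 1.5 m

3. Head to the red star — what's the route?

turn left 138°, forward 7.5 m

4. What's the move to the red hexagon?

turn left 148°, forward 11.7 m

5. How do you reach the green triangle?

turn left 162°, forward 2.8 m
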